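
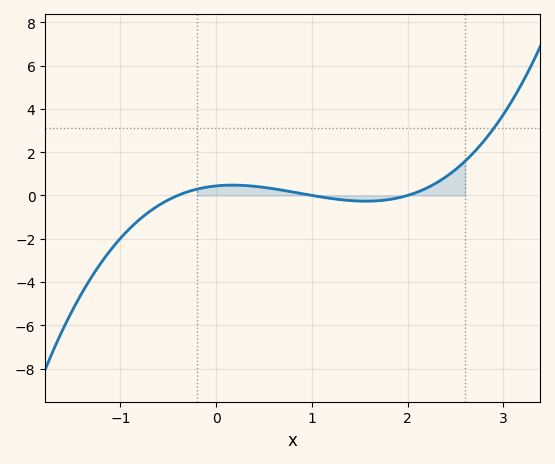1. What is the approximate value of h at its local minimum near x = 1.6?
-0.266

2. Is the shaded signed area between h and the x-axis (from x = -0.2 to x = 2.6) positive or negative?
positive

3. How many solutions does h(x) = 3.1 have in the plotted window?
1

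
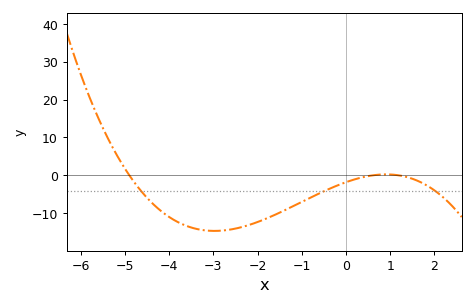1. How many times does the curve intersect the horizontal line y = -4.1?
3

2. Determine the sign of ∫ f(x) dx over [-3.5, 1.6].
negative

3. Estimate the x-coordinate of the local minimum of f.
-2.98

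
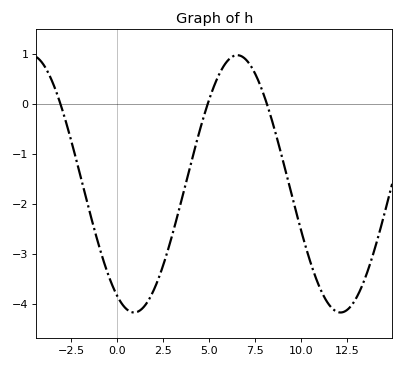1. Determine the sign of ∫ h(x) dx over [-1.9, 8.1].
negative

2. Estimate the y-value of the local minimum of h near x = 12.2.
-4.2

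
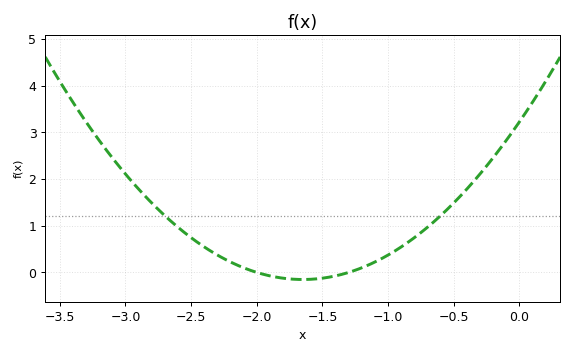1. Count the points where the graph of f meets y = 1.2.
2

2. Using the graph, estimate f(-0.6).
1.2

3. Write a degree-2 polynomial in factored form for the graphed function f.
y = 1.24(x + 2)(x + 1.3)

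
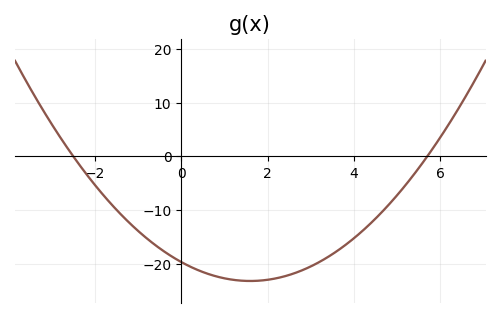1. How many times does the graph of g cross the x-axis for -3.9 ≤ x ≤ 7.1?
2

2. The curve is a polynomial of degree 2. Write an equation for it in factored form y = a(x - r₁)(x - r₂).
y = 1.38(x + 2.5)(x - 5.7)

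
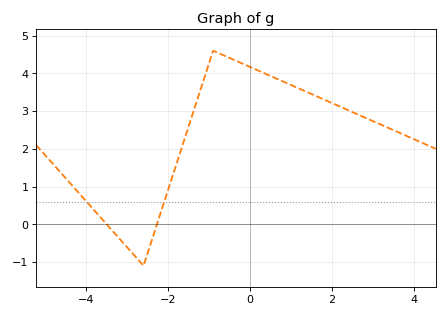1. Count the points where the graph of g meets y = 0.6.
2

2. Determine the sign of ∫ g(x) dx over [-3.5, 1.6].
positive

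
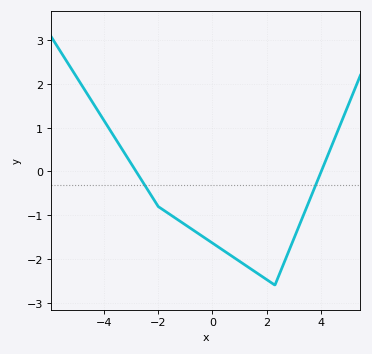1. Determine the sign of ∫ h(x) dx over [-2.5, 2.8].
negative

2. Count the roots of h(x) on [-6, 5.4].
2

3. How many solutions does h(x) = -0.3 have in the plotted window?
2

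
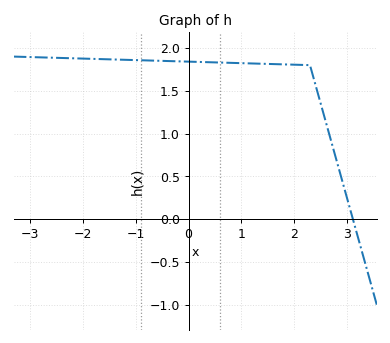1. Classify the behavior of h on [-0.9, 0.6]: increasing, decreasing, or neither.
decreasing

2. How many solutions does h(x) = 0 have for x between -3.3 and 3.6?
1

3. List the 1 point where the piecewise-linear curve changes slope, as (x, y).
(2.3, 1.8)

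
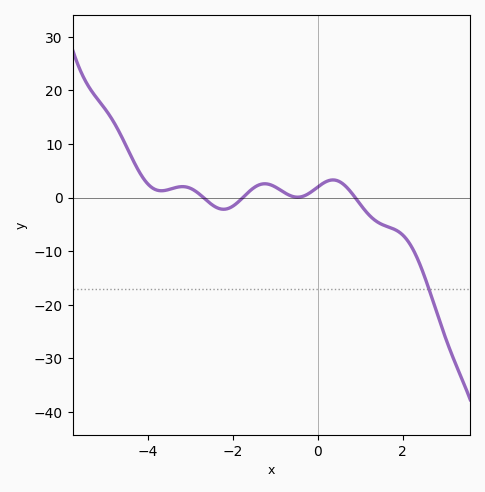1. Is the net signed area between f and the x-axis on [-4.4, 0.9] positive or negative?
positive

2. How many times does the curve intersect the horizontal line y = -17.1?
1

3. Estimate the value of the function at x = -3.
1.74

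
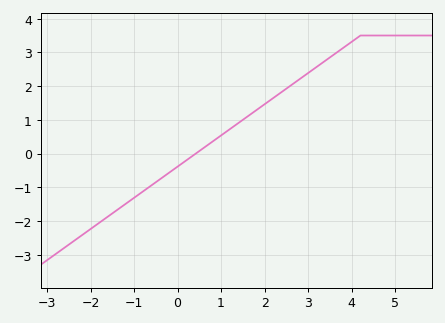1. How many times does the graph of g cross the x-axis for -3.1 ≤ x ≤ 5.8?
1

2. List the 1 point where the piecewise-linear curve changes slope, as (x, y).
(4.2, 3.5)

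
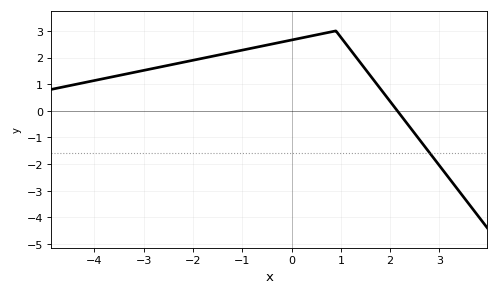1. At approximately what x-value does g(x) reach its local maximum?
0.8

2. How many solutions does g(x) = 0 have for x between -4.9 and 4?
1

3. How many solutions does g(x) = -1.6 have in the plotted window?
1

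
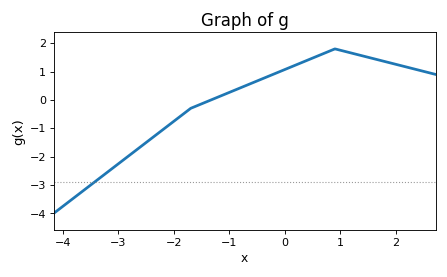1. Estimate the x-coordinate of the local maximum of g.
0.9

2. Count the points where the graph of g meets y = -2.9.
1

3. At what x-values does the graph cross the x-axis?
-1.33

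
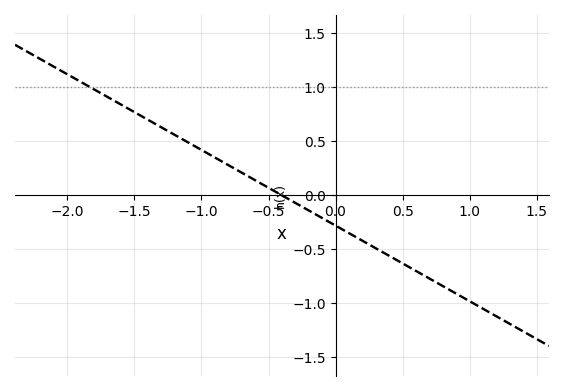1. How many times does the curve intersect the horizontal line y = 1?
1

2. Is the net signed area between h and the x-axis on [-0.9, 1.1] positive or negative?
negative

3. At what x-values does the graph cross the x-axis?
-0.4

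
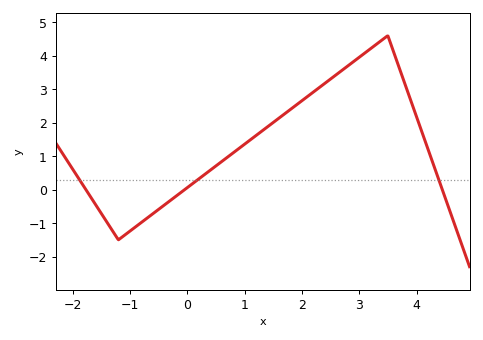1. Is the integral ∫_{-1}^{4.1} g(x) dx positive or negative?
positive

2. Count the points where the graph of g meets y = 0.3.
3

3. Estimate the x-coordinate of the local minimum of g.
-1.2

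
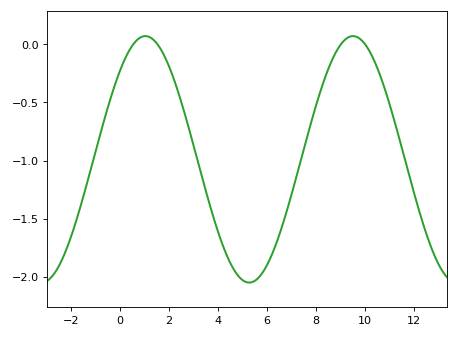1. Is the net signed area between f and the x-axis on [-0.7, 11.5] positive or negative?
negative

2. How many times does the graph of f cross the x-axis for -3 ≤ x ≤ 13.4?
4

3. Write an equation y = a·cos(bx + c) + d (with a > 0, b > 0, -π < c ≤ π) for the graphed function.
y = 1.06cos(0.74x - 0.762) - 0.99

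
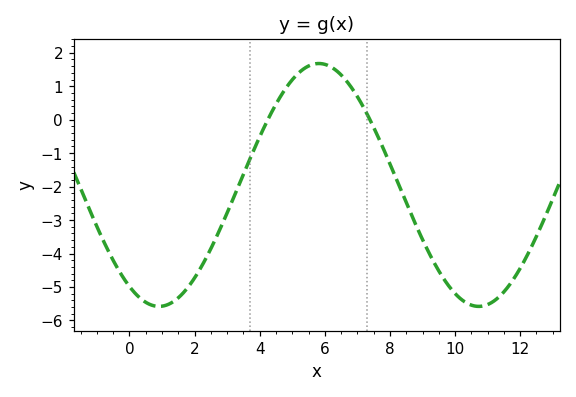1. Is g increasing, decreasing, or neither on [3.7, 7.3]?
neither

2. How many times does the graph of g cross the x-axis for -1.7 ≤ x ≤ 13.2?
2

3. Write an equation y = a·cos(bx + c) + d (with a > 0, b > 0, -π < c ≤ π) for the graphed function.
y = 3.63cos(0.64x + 2.56) - 1.95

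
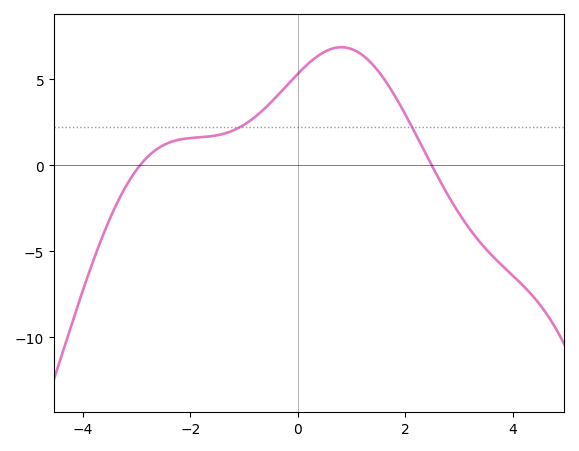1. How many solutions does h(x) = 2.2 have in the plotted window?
2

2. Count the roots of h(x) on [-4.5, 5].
2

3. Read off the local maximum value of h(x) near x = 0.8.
6.87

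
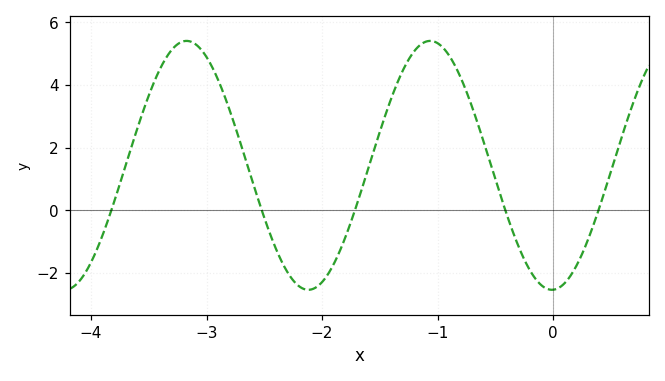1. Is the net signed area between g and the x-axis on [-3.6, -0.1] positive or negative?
positive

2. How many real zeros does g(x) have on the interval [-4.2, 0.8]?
5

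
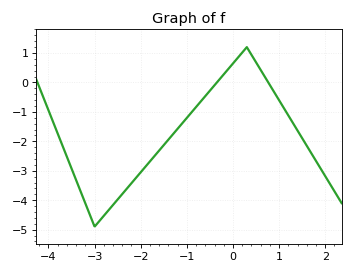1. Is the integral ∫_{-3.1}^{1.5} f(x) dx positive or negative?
negative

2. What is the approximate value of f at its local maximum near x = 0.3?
1.2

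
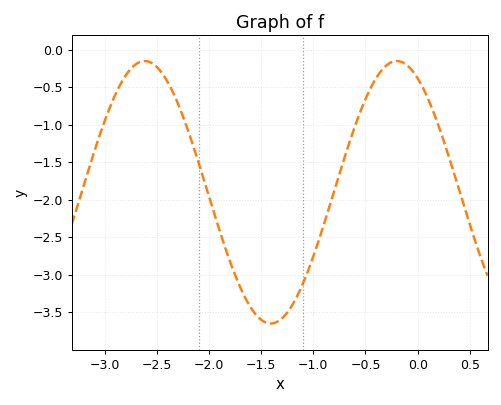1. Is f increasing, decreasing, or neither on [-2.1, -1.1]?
neither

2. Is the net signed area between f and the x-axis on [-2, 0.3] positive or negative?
negative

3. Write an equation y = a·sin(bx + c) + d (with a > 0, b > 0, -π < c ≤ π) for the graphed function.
y = 1.75sin(2.6x + 2.1) - 1.9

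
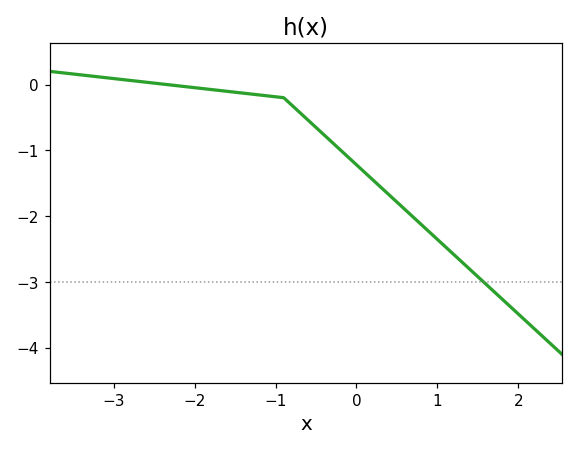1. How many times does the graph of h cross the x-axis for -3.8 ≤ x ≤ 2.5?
1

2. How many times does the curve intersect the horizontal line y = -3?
1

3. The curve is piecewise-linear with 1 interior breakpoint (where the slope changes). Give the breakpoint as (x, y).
(-0.9, -0.2)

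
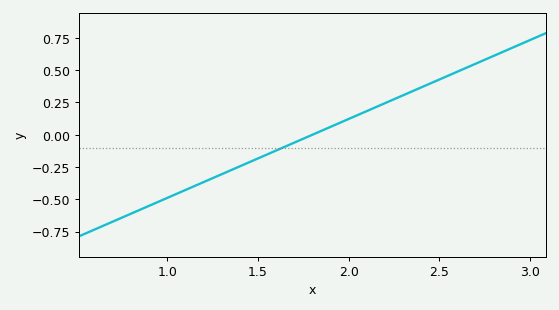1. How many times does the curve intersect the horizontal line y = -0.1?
1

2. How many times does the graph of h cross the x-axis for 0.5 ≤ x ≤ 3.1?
1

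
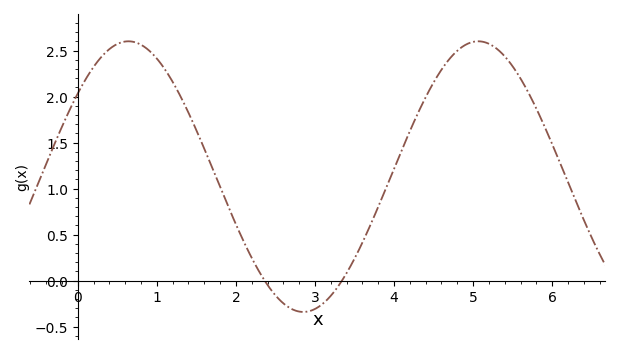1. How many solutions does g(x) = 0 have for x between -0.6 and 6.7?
2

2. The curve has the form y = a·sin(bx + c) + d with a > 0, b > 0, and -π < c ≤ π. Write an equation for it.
y = 1.47sin(1.4x + 0.66) + 1.13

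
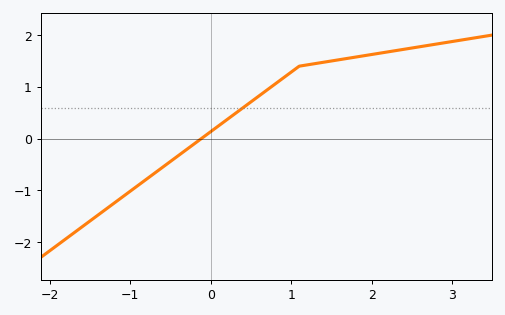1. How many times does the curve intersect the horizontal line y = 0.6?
1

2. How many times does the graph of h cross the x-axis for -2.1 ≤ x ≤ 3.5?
1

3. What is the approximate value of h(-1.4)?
-1.5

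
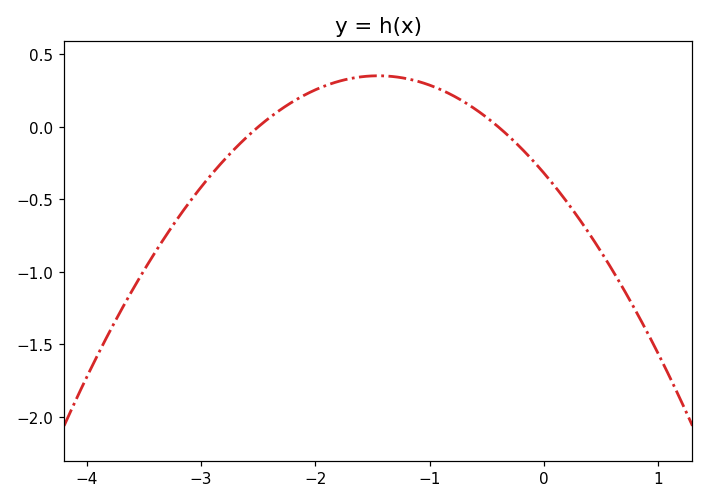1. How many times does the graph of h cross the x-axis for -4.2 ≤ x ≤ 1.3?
2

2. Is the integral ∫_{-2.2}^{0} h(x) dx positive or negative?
positive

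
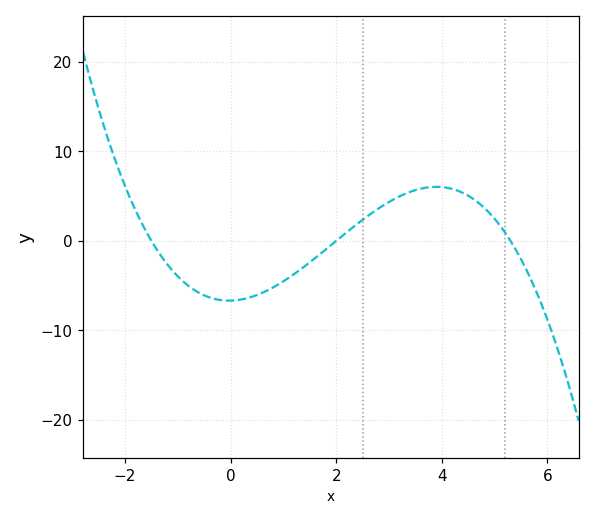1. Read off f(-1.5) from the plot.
0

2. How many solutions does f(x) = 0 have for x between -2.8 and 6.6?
3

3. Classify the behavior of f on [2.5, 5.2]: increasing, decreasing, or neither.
neither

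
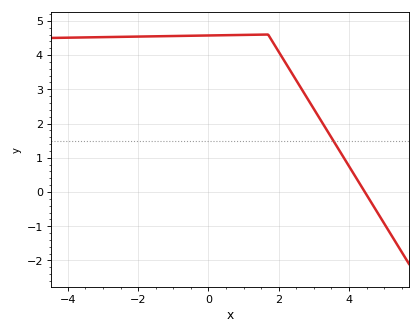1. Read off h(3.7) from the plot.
1.3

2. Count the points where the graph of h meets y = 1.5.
1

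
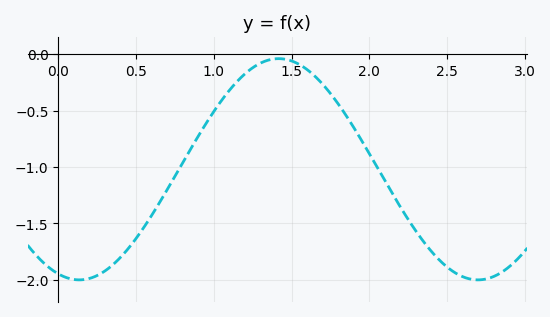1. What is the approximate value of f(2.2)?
-1.35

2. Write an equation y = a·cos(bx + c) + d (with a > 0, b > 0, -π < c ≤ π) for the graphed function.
y = 0.98cos(2.5x + 2.8) - 1.02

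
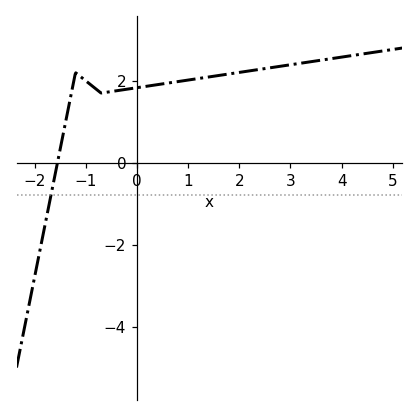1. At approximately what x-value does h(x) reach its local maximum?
-1.2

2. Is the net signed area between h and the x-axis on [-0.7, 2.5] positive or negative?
positive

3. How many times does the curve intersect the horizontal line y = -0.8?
1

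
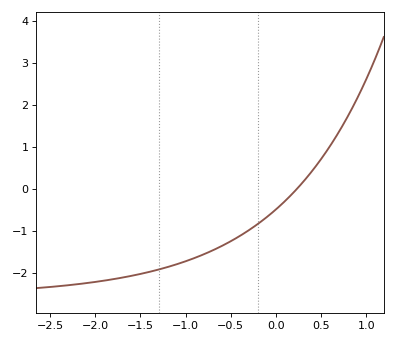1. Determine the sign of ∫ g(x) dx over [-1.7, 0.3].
negative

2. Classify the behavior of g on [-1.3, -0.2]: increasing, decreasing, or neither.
increasing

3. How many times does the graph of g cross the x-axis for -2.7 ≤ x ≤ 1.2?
1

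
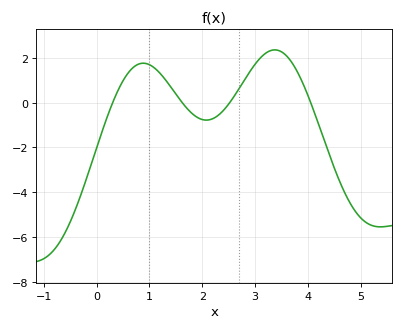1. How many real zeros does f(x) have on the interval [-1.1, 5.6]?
4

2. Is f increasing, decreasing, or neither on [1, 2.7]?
neither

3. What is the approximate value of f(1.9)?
-0.652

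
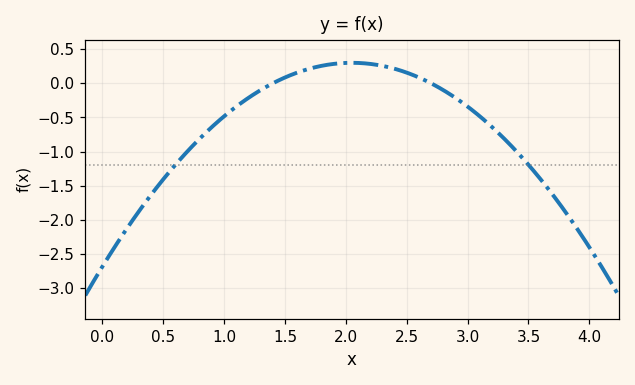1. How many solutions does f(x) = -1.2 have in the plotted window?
2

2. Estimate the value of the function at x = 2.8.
-0.1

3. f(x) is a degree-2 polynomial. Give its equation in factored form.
y = -0.71(x - 1.4)(x - 2.7)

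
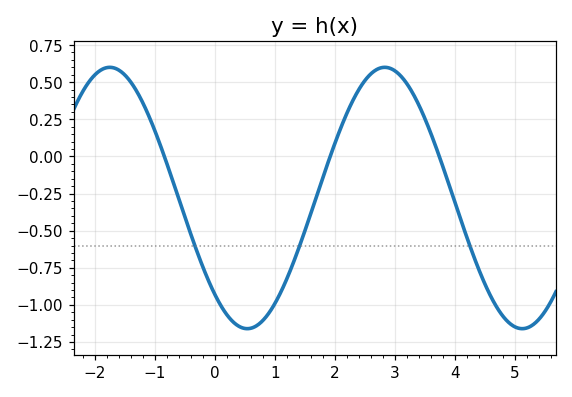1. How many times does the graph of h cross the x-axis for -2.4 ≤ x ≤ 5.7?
3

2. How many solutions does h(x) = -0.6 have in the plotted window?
3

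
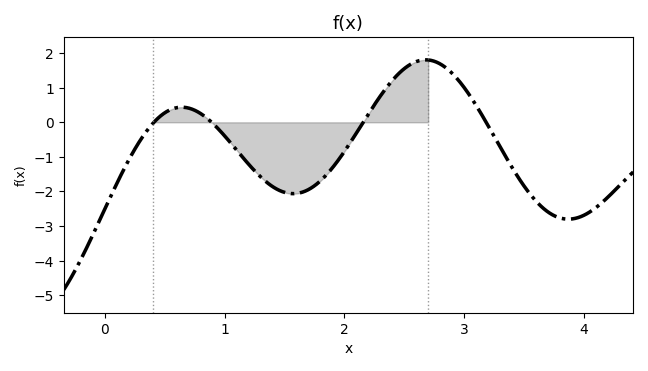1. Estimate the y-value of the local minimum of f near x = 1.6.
-2.06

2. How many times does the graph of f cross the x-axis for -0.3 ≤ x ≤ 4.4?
4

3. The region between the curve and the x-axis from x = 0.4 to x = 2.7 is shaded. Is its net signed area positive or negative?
negative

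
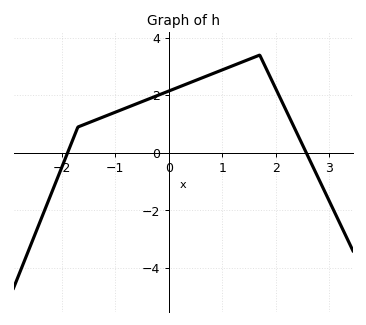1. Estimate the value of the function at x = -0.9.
1.49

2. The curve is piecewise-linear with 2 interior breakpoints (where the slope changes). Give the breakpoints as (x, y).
(-1.7, 0.9); (1.7, 3.4)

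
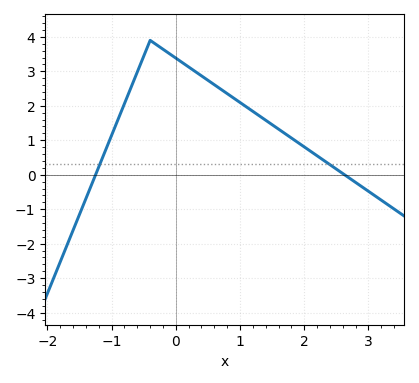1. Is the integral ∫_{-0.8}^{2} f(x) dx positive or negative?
positive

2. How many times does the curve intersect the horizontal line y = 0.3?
2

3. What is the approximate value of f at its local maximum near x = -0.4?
3.9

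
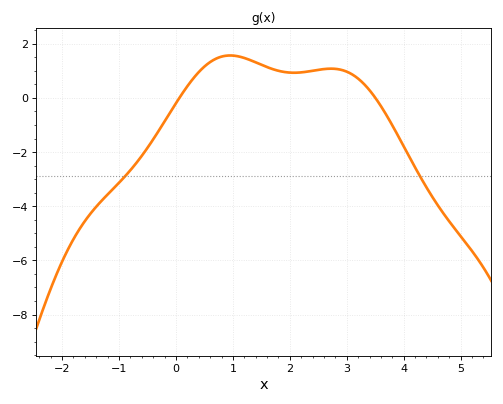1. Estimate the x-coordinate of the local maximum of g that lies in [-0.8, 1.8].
0.951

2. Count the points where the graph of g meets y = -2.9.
2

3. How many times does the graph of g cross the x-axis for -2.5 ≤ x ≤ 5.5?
2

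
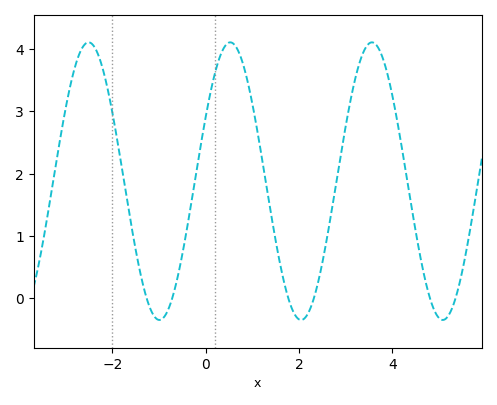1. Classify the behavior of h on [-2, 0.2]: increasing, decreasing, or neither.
neither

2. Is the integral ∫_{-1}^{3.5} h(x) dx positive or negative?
positive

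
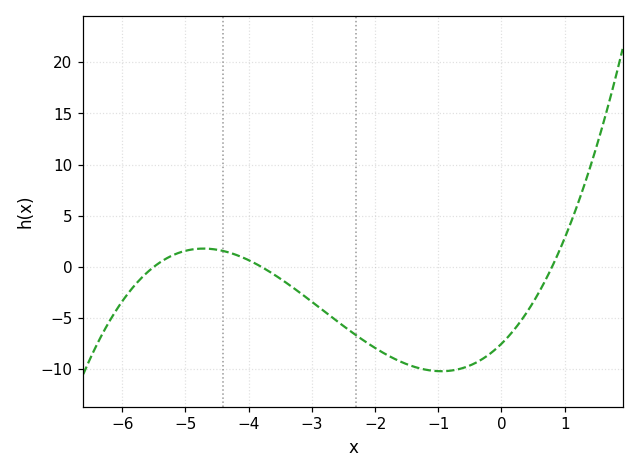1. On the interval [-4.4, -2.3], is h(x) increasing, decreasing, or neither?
decreasing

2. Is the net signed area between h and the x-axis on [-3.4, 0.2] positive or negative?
negative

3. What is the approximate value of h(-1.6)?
-9.5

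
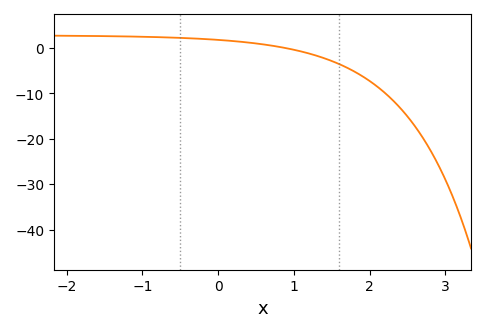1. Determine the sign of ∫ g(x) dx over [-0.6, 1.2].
positive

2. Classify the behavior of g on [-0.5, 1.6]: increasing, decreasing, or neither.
decreasing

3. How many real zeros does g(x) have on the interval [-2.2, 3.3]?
1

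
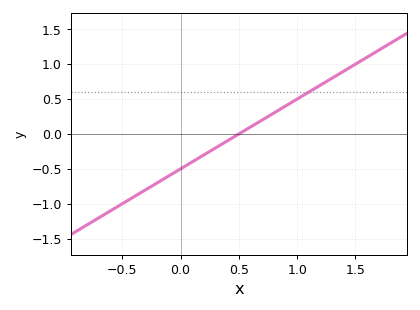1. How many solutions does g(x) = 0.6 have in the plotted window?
1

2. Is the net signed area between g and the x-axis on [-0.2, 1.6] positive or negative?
positive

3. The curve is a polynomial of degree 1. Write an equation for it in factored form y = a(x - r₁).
y = 1(x - 0.5)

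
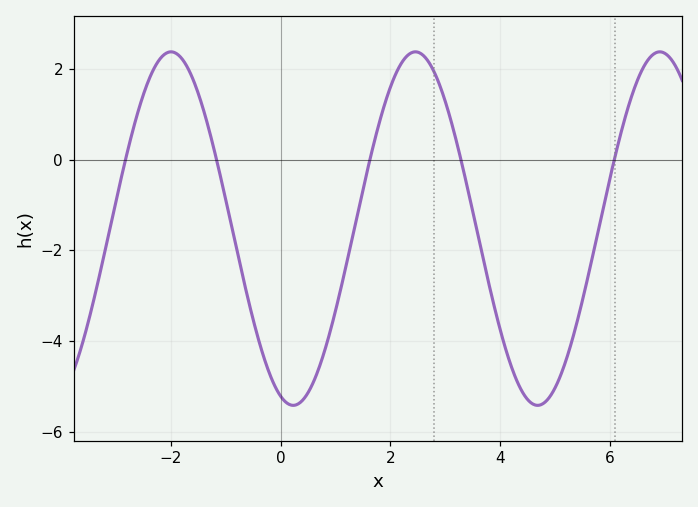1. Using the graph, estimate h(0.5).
-5.2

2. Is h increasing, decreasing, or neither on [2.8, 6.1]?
neither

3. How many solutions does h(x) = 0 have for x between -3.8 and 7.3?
5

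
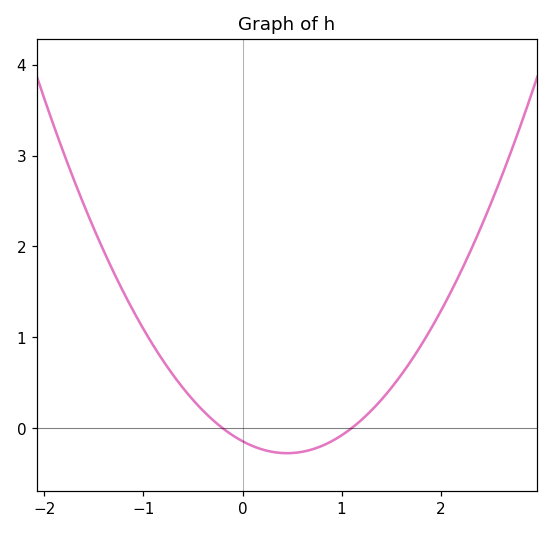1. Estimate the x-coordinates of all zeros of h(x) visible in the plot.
-0.2, 1.1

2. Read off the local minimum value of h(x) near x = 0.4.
-0.275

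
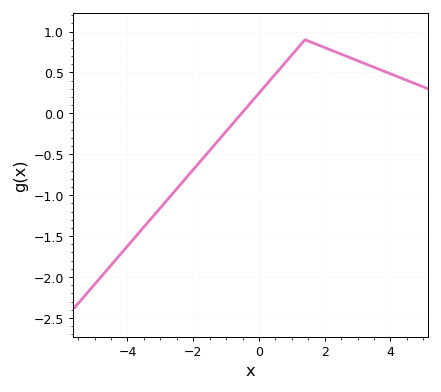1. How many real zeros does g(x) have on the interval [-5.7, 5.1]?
1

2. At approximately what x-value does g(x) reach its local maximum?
1.4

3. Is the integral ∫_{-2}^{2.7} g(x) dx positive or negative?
positive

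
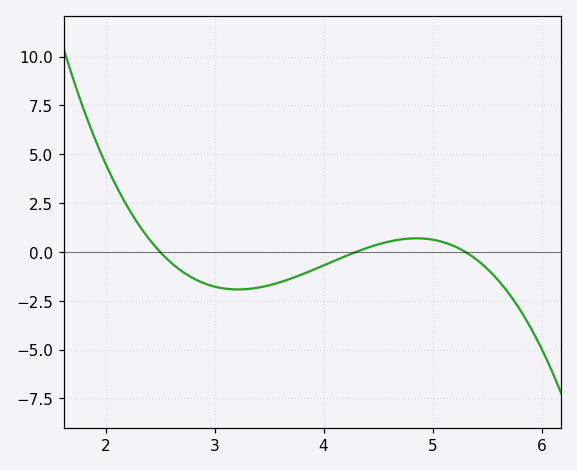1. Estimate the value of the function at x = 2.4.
0.656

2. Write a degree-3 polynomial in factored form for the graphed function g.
y = -1.19(x - 2.5)(x - 4.3)(x - 5.3)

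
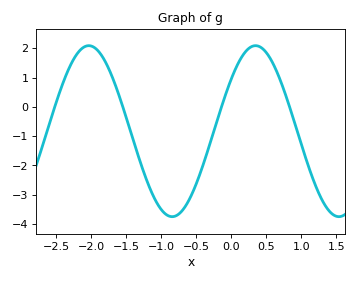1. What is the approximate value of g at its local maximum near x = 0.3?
2.1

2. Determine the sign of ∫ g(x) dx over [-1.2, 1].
negative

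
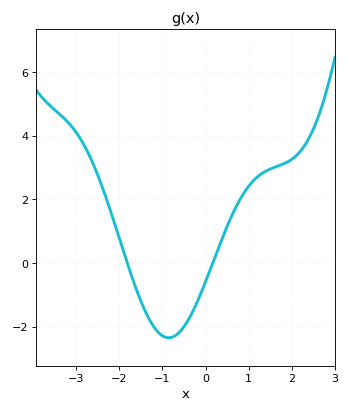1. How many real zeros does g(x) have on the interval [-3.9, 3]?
2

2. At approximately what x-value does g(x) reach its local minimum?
-0.9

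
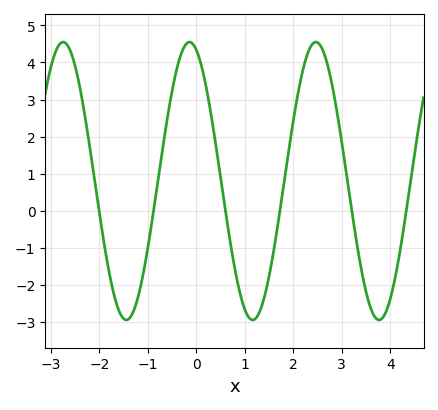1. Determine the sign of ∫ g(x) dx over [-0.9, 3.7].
positive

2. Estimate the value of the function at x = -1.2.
-2.31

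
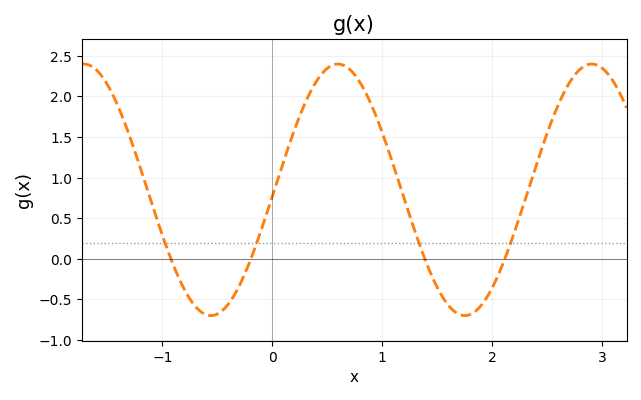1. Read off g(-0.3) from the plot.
-0.33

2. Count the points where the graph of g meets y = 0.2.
4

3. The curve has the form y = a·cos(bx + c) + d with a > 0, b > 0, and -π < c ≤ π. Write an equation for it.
y = 1.55cos(2.72x - 1.62) + 0.85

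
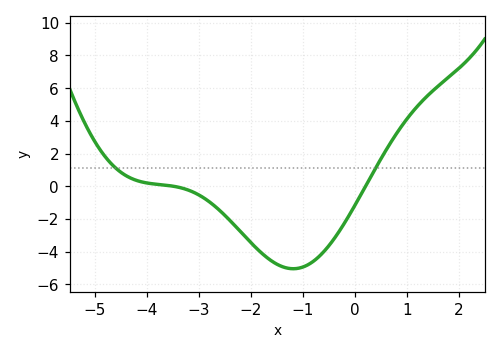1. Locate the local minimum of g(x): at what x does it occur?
-1.2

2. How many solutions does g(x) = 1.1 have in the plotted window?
2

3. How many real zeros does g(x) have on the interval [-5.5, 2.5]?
2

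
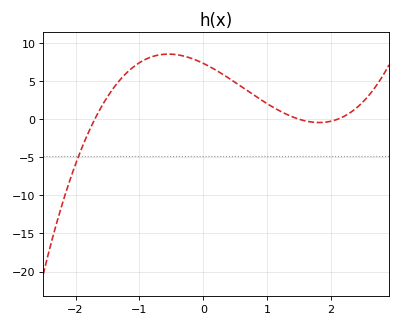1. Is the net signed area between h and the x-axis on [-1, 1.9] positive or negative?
positive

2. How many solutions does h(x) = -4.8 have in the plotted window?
1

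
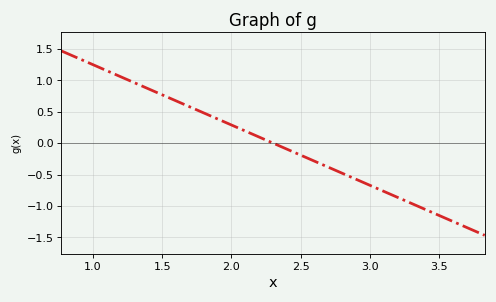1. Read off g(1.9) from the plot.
0.4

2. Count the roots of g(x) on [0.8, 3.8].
1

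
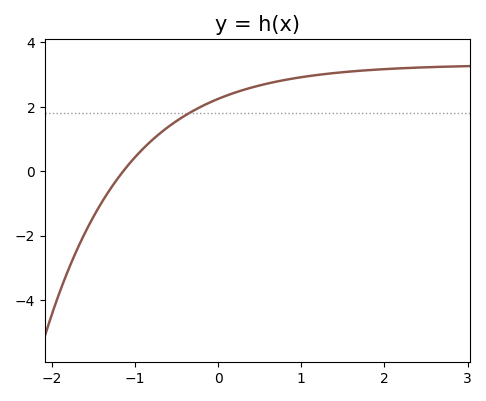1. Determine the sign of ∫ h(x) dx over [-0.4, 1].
positive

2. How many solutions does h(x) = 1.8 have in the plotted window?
1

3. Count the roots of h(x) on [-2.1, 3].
1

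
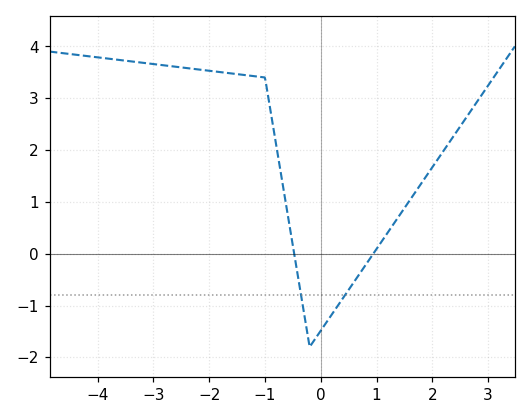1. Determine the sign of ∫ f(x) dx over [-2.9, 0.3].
positive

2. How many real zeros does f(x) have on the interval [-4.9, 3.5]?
2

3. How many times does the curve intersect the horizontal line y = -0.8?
2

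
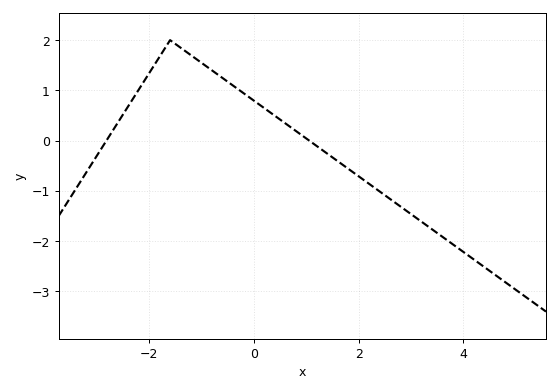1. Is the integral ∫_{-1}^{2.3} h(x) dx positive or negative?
positive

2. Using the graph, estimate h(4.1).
-2.29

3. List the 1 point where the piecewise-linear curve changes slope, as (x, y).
(-1.6, 2)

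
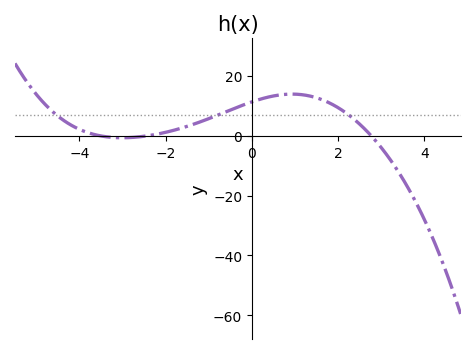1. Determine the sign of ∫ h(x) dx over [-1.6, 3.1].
positive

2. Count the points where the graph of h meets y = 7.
3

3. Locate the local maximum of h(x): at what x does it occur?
0.933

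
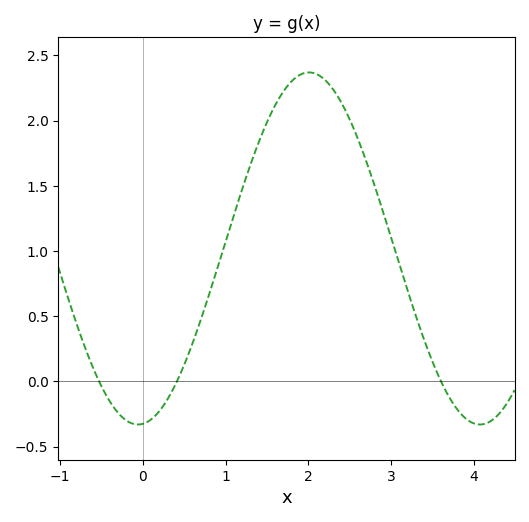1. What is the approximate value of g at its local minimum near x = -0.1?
-0.33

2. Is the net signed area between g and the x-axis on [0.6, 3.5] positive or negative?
positive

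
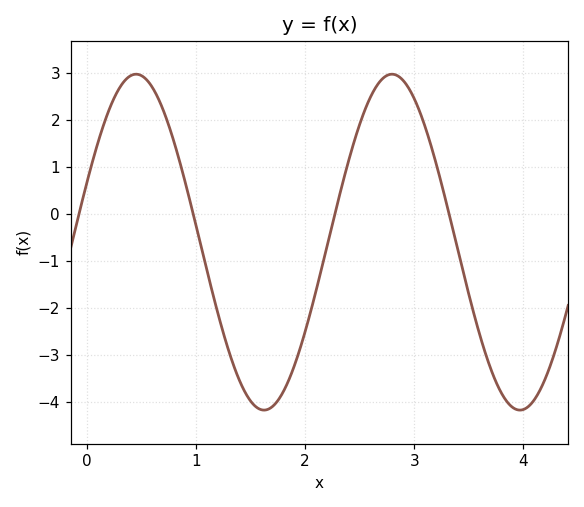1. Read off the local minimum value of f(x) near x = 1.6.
-4.17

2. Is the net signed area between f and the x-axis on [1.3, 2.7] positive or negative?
negative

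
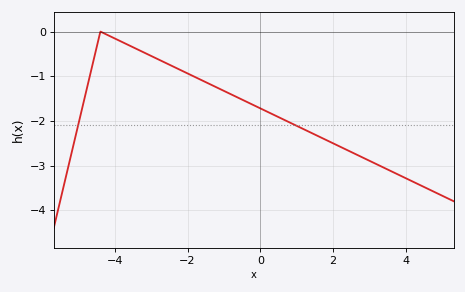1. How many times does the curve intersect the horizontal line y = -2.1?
2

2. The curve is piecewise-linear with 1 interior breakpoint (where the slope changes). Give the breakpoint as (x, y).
(-4.4, 0)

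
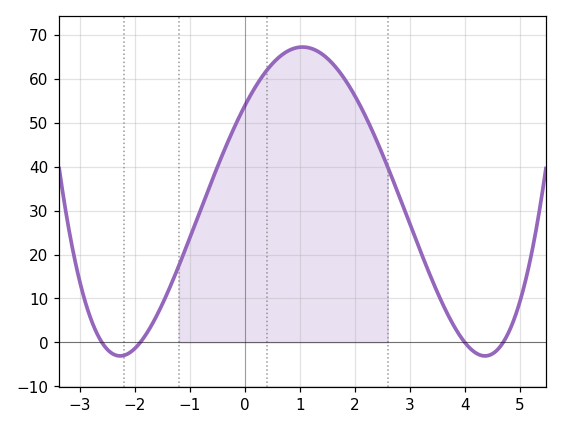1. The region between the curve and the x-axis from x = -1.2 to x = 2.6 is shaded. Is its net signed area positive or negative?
positive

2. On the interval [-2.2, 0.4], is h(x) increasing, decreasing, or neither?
increasing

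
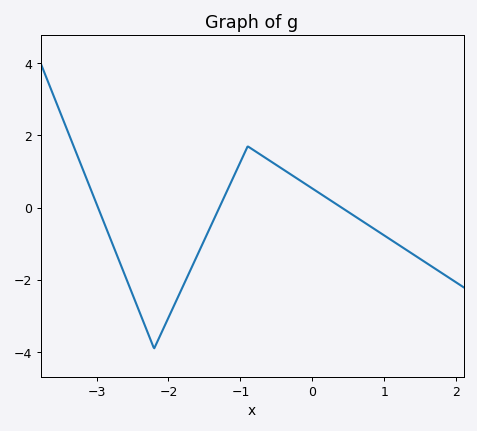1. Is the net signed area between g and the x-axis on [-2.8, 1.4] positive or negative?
negative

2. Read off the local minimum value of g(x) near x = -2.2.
-3.8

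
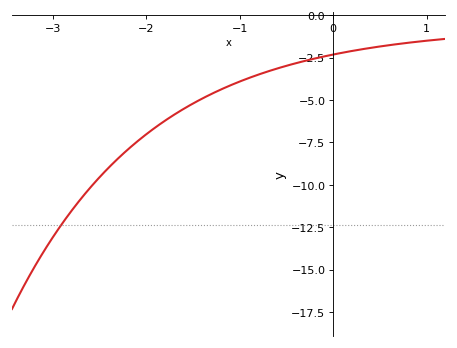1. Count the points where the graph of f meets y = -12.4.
1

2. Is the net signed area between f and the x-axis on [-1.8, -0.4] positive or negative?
negative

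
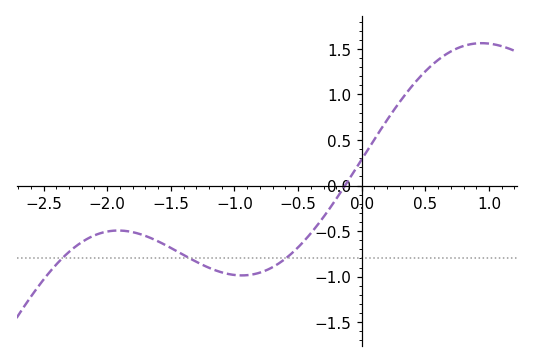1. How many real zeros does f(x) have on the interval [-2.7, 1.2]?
1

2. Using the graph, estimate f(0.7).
1.47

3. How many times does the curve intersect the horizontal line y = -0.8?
3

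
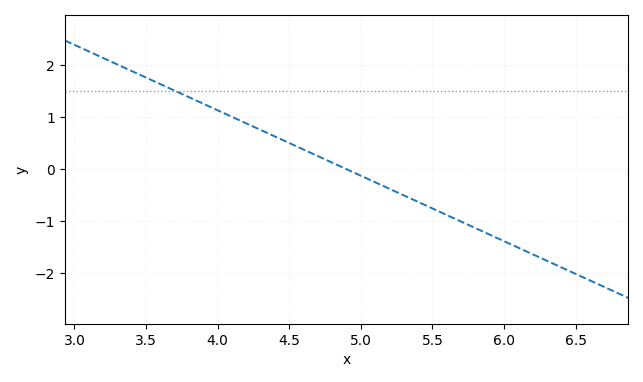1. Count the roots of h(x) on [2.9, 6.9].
1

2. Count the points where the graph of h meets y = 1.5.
1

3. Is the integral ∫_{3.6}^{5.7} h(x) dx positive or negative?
positive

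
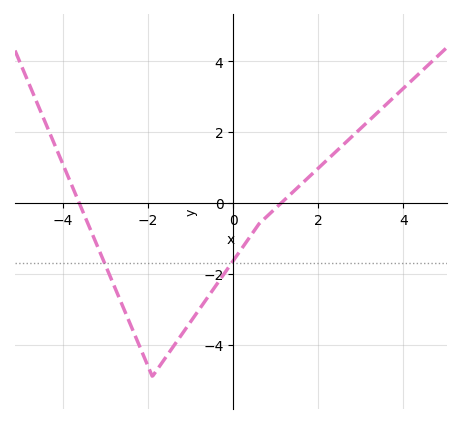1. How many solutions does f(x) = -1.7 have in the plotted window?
2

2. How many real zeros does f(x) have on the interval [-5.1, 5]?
2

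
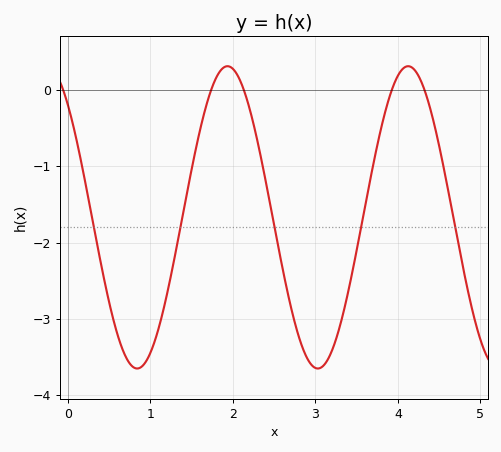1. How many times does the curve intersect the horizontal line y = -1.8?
5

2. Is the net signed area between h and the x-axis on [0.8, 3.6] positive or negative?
negative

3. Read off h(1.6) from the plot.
-0.535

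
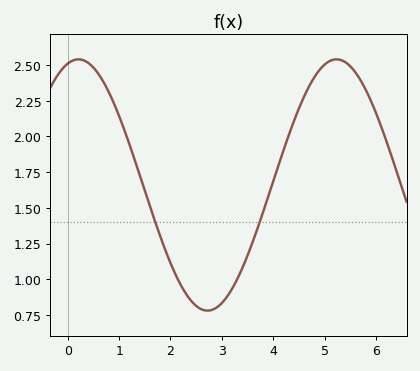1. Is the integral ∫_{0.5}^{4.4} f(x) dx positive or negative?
positive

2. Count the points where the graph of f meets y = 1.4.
2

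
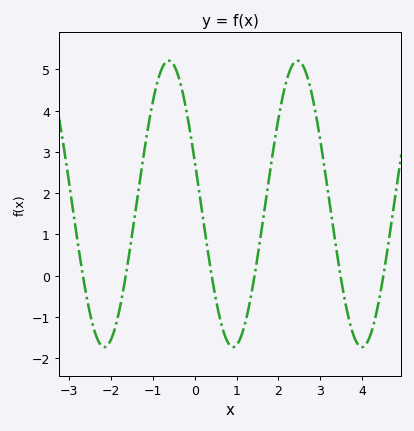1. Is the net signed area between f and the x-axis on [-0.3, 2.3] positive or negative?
positive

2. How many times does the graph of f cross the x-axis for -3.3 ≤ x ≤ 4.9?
6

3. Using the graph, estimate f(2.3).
5.03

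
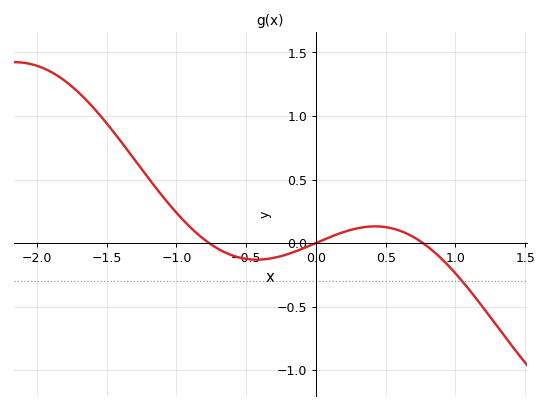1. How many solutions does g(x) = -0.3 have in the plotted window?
1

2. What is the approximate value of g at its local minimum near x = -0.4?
-0.15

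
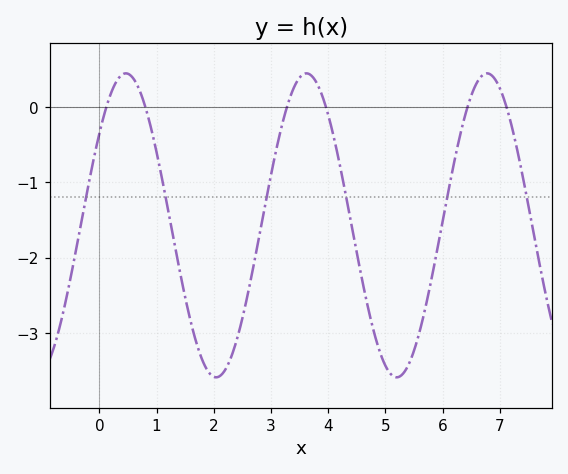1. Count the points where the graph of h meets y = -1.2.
6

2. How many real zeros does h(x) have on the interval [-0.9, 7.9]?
6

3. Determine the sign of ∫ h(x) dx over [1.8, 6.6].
negative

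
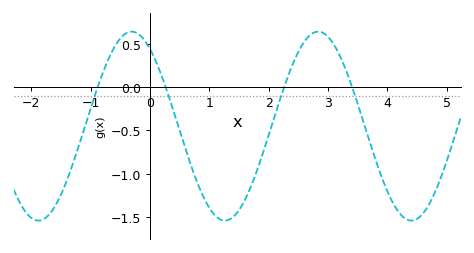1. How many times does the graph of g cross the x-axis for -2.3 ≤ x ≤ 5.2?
4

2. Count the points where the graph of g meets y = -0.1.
4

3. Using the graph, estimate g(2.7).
0.6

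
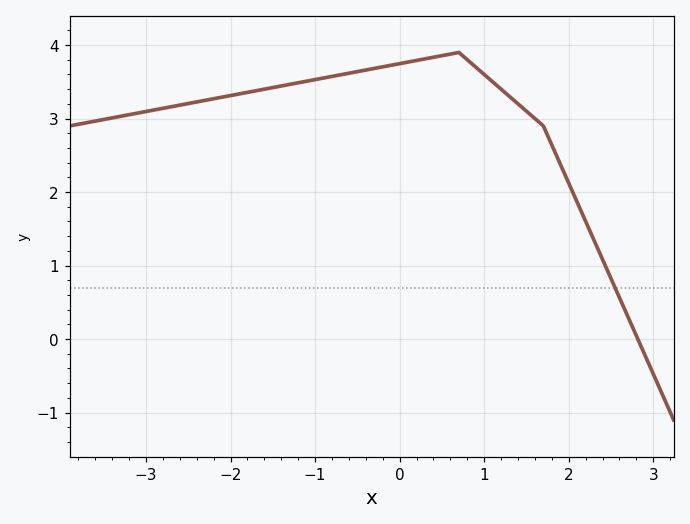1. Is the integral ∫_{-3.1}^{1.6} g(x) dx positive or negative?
positive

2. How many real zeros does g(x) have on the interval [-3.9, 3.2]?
1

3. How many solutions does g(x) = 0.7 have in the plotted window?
1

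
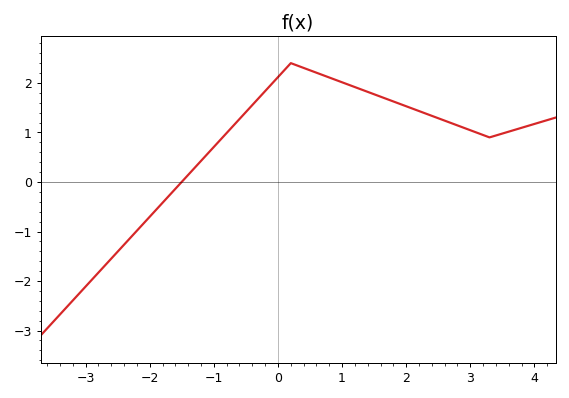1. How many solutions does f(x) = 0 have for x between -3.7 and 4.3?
1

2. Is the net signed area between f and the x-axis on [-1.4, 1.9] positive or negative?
positive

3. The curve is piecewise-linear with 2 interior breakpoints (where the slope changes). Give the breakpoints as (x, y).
(0.2, 2.4); (3.3, 0.9)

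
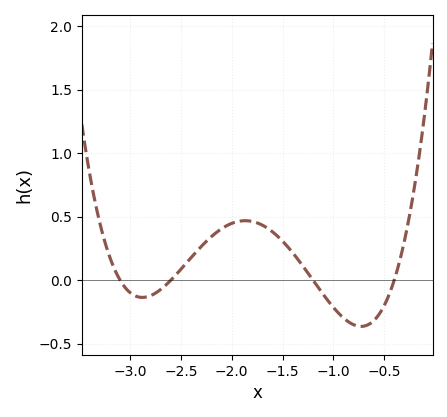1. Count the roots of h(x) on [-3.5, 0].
4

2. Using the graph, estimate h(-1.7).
0.434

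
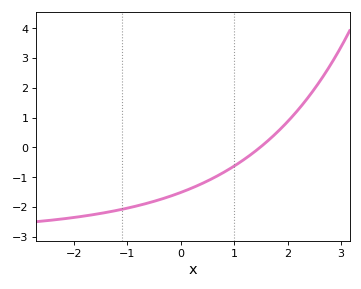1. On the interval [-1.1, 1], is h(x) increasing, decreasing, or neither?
increasing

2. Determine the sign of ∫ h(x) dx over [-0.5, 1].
negative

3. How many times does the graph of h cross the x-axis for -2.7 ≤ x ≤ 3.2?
1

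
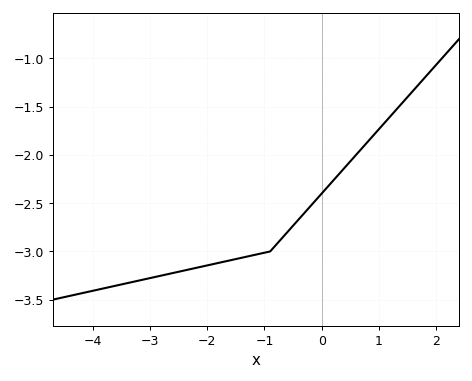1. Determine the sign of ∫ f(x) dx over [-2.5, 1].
negative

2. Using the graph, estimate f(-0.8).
-2.95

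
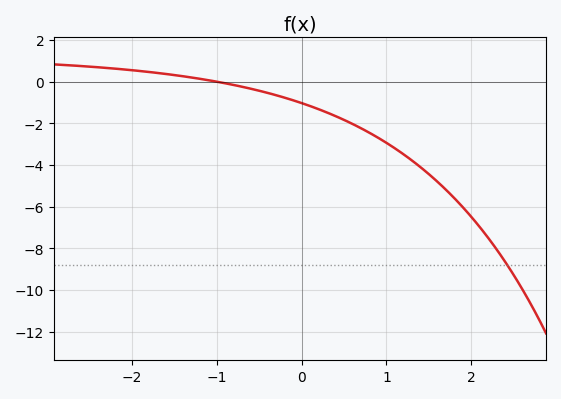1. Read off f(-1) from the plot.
-0.004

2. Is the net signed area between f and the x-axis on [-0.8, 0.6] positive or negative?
negative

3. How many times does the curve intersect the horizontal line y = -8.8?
1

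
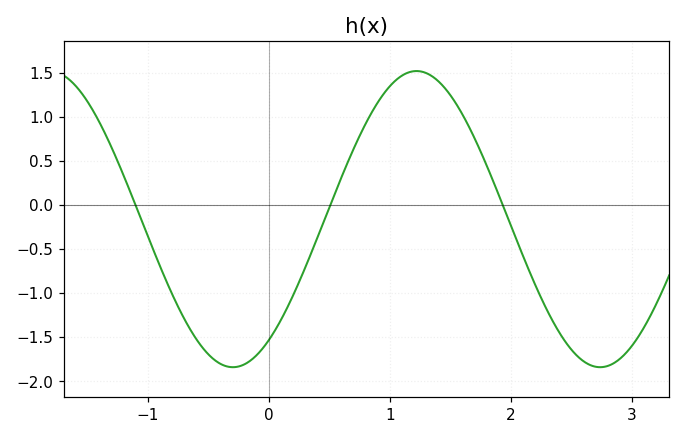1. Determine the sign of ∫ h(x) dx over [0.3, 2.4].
positive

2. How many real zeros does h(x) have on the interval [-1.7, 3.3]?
3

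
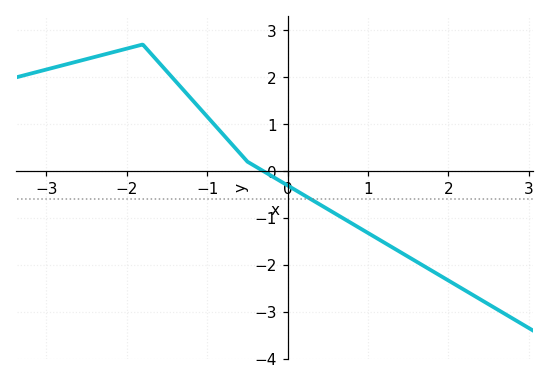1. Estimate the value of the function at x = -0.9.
0.969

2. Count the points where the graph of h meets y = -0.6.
1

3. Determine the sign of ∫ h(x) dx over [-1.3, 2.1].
negative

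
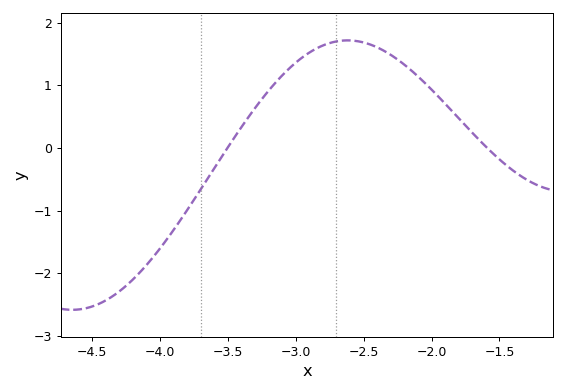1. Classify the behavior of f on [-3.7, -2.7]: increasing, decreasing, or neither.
increasing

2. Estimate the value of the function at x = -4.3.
-2.29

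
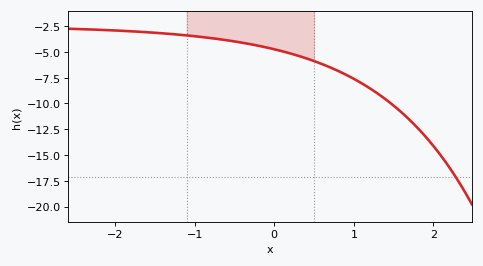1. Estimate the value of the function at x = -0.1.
-4.56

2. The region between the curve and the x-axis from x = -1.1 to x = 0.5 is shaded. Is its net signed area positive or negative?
negative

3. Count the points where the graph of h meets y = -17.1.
1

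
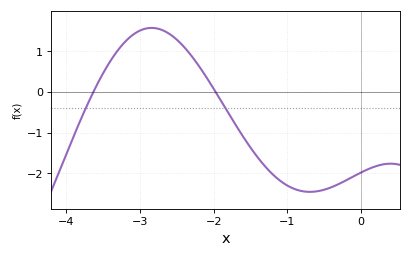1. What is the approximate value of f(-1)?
-2.3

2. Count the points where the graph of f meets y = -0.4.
2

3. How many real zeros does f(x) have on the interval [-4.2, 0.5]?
2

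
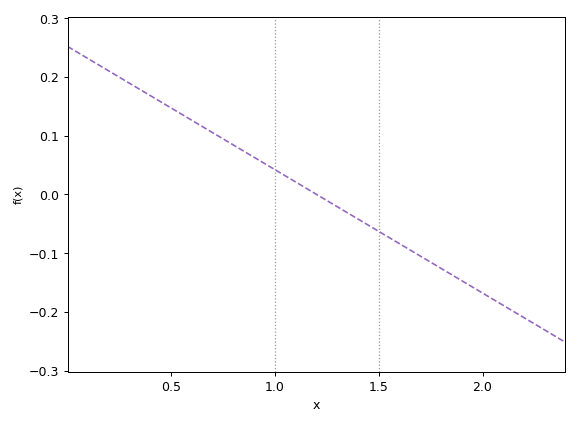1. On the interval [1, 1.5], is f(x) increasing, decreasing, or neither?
decreasing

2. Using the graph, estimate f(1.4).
-0.042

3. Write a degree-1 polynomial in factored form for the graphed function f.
y = -0.21(x - 1.2)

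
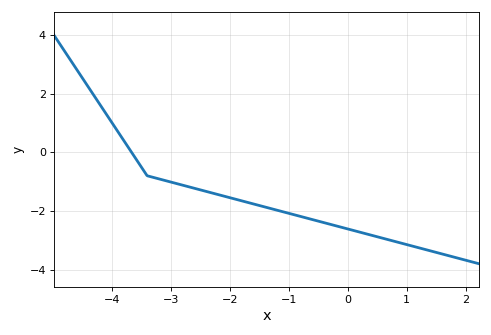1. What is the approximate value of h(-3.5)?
-0.4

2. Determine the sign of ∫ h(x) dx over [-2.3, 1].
negative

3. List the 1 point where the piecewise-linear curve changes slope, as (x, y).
(-3.4, -0.8)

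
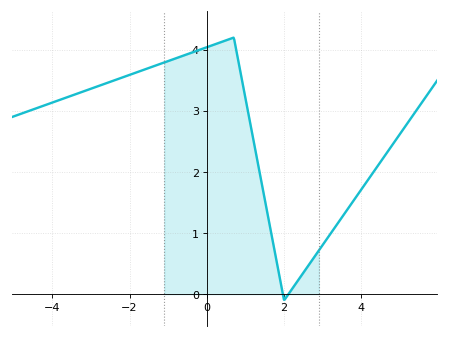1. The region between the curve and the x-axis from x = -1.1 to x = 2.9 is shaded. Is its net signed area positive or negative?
positive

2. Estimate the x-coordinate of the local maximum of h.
0.699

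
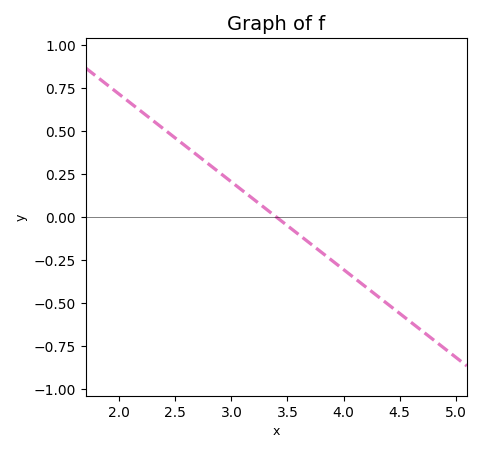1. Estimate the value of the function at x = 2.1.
0.663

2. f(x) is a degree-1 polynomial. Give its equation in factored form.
y = -0.51(x - 3.4)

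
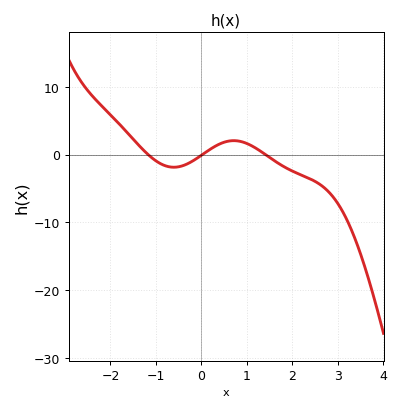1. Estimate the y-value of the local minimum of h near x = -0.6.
-2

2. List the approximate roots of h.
-1.2, 0, 1.4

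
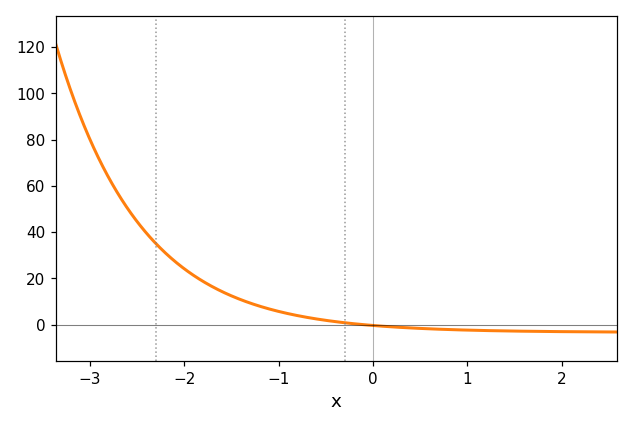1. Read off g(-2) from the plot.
24.1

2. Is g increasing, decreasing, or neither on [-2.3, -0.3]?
decreasing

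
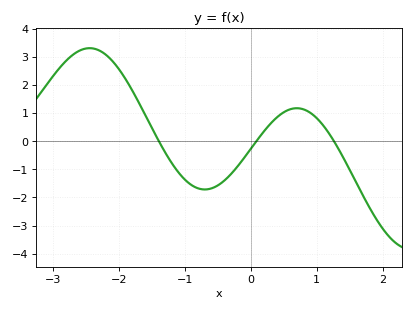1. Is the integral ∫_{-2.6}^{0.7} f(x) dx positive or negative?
positive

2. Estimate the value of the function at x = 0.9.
1.02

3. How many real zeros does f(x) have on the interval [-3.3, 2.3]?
3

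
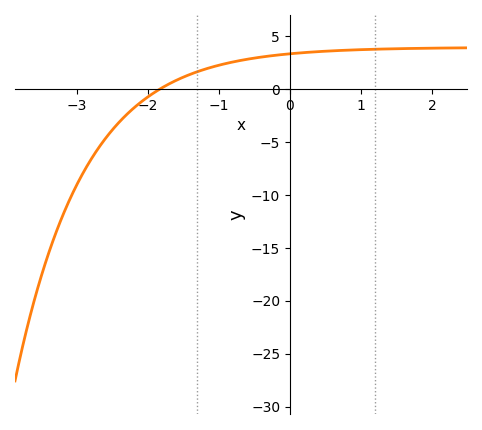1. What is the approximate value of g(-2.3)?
-2.48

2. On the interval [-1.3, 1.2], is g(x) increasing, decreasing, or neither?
increasing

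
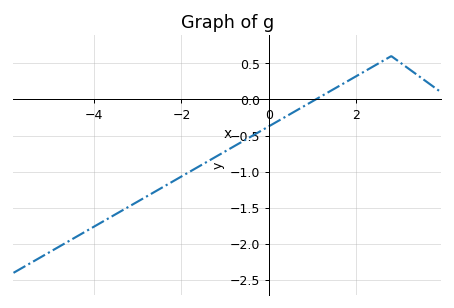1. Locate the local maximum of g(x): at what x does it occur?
2.8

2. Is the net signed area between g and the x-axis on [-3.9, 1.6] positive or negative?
negative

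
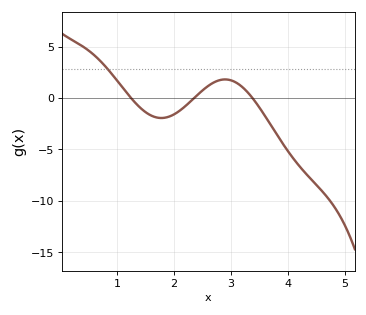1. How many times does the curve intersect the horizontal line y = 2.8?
1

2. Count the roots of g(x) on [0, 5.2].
3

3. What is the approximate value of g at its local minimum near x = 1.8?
-2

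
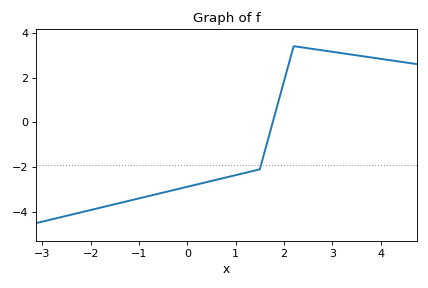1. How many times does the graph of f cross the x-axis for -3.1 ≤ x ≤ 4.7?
1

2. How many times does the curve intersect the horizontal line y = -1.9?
1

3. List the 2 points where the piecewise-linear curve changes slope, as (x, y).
(1.5, -2.1); (2.2, 3.4)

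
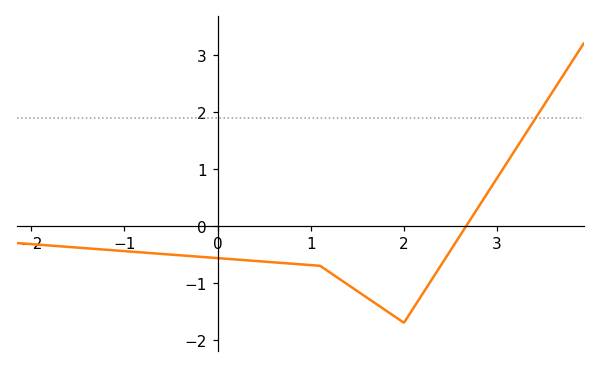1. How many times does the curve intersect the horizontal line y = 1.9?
1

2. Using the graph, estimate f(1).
-0.688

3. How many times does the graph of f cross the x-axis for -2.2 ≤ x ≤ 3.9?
1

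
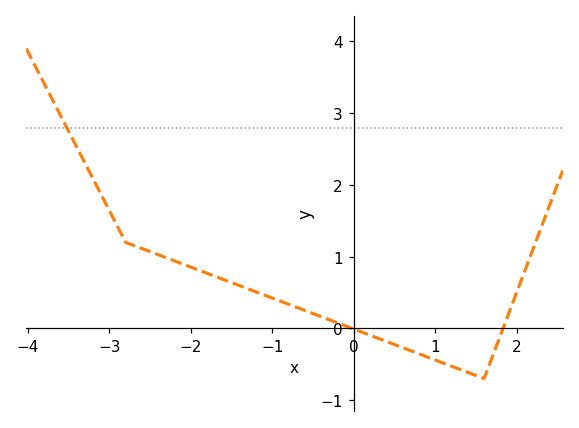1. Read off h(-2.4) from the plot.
1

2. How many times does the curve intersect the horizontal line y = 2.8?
1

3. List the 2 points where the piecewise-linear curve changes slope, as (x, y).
(-2.8, 1.2); (1.6, -0.7)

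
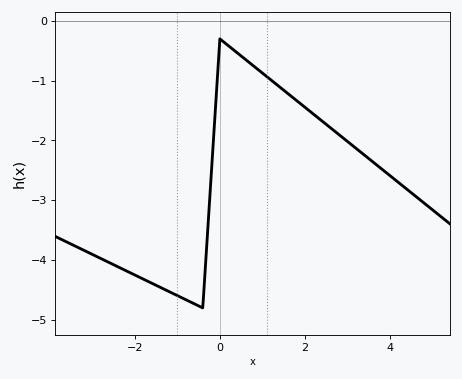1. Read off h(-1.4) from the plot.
-4.46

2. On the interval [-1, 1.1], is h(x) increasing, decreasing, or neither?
neither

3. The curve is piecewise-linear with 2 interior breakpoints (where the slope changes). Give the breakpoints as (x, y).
(-0.4, -4.8); (0, -0.3)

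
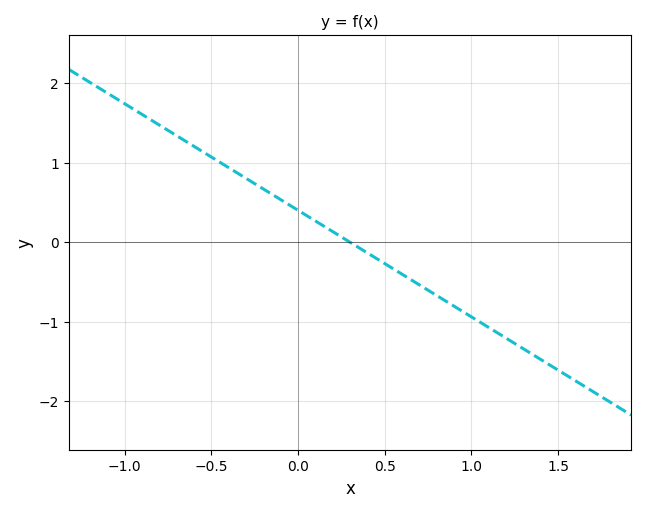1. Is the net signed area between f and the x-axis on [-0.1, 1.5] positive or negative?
negative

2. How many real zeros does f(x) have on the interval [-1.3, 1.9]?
1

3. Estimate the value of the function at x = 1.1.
-1.1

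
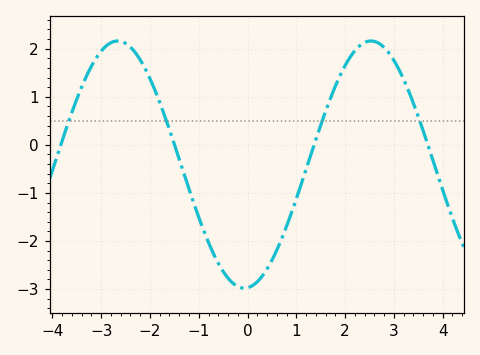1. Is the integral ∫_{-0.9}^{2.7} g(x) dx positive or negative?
negative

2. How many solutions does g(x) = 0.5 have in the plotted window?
4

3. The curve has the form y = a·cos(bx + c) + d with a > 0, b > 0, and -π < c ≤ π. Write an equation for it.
y = 2.57cos(1.2x - 3.1) - 0.41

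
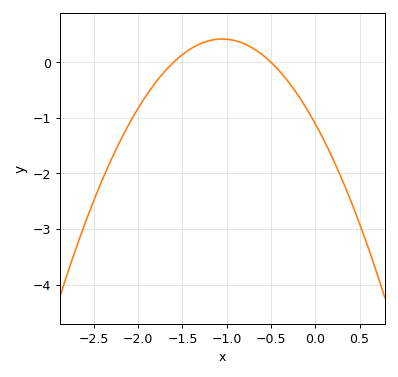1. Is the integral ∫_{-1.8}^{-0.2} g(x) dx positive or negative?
positive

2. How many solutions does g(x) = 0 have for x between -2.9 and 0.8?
2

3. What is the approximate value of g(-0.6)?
0.138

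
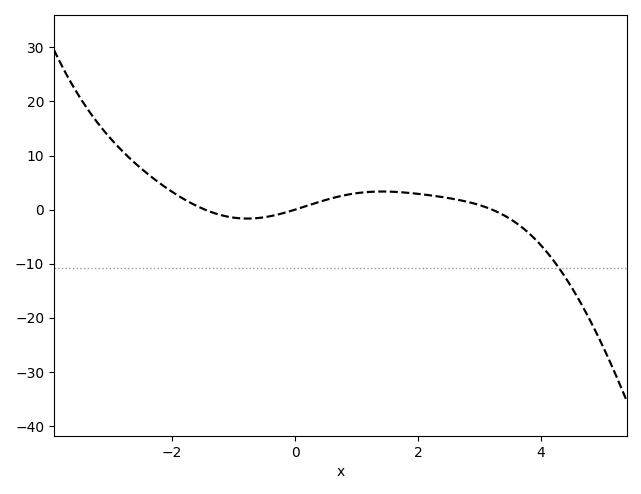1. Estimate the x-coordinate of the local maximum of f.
1.4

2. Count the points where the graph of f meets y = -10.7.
1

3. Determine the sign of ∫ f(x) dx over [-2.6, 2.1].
positive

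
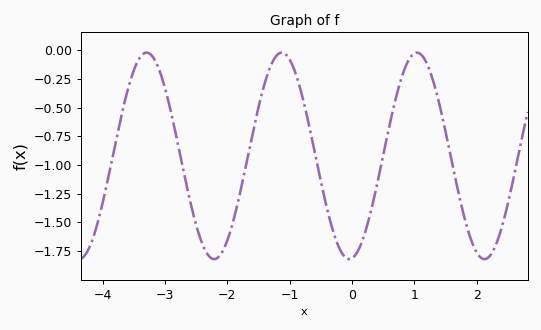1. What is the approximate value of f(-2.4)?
-1.7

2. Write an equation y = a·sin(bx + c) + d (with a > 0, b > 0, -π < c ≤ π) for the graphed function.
y = 0.9sin(2.9x - 1.4) - 0.92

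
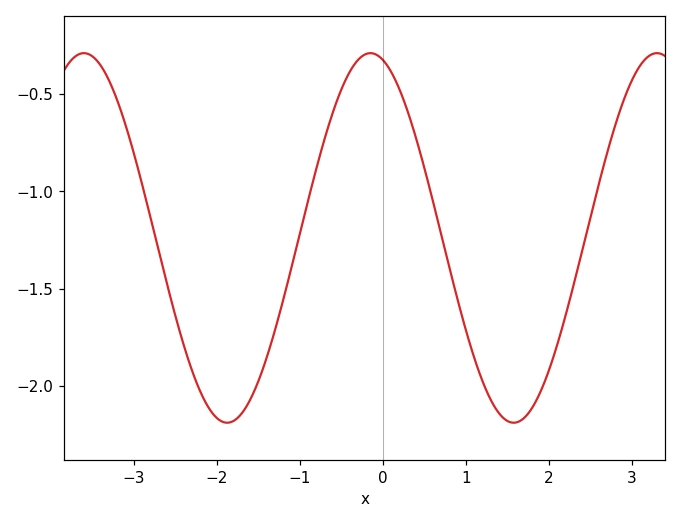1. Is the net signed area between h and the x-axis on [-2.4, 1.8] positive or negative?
negative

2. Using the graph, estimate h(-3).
-0.8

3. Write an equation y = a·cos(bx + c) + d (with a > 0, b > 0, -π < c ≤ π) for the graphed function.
y = 0.95cos(1.8x + 0.27) - 1.24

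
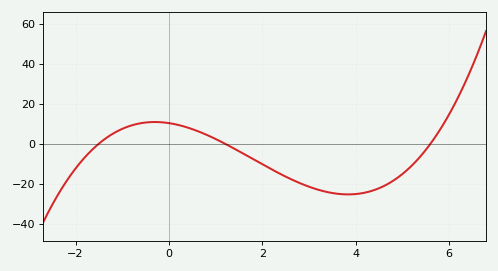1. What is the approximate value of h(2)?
-10.3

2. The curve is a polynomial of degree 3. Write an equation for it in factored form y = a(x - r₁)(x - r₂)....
y = 1.02(x + 1.5)(x - 1.2)(x - 5.6)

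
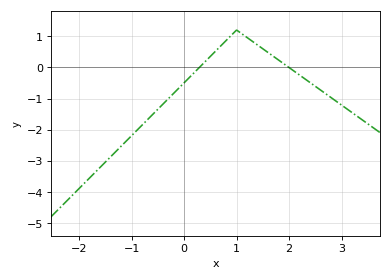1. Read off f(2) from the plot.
0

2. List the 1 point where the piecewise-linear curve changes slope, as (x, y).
(1, 1.2)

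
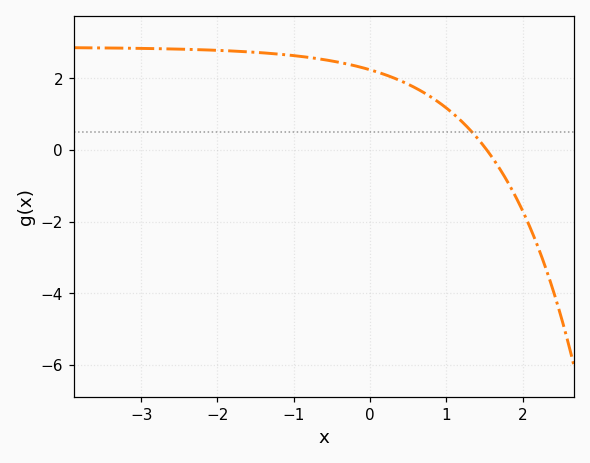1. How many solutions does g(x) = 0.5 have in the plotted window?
1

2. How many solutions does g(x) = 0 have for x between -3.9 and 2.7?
1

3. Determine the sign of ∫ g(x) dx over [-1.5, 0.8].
positive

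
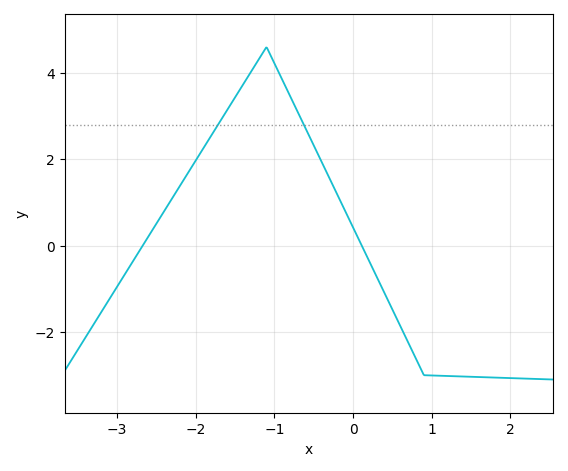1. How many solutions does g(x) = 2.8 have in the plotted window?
2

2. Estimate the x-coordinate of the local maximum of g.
-1.1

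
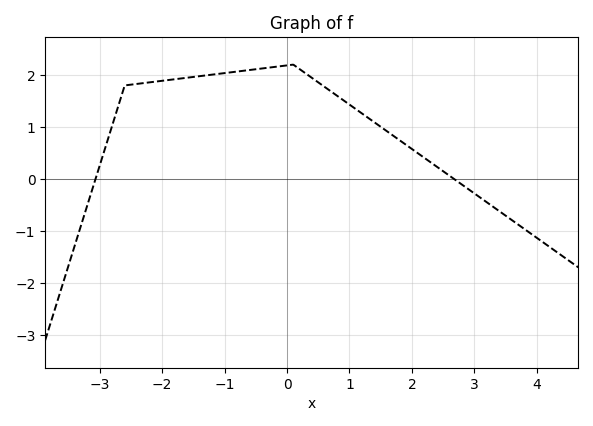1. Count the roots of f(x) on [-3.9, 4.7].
2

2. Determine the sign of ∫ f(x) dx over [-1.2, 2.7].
positive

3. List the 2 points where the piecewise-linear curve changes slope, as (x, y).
(-2.6, 1.8); (0.1, 2.2)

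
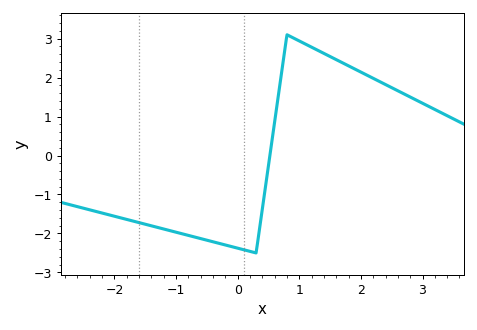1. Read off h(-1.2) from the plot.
-1.89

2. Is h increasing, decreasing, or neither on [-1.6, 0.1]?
decreasing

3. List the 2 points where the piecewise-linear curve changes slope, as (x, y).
(0.3, -2.5); (0.8, 3.1)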